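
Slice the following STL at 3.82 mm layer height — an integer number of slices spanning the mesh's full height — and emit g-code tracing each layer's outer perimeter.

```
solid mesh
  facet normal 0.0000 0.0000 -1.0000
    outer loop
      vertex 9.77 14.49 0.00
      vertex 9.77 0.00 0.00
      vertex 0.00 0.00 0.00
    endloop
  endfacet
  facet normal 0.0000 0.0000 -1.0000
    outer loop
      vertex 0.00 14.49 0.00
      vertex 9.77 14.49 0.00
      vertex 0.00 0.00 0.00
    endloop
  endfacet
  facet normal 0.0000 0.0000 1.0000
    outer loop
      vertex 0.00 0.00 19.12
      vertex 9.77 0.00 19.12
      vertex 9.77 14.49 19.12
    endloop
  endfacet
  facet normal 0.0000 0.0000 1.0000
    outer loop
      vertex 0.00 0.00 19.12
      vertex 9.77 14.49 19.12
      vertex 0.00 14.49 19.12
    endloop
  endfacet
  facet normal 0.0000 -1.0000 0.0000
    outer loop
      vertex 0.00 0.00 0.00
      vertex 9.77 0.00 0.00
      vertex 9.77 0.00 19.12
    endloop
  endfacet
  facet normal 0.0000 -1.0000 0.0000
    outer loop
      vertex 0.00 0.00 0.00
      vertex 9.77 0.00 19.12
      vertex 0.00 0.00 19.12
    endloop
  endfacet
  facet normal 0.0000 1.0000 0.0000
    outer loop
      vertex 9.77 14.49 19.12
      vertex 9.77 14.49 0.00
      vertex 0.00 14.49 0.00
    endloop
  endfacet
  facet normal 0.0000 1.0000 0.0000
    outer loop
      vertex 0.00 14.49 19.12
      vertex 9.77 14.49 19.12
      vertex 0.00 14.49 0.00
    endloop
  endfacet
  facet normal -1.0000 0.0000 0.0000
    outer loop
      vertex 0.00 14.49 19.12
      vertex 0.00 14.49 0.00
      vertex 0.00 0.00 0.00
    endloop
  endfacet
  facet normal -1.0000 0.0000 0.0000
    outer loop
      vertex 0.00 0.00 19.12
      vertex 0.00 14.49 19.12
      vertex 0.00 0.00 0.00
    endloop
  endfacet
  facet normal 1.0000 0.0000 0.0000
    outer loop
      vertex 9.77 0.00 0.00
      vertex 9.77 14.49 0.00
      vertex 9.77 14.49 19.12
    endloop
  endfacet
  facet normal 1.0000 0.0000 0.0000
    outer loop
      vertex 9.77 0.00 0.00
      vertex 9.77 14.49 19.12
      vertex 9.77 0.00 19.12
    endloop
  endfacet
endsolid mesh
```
; perimeter-only toolpath
G21 ; units = mm
G90 ; absolute positioning
G28 ; home
; layer 1
G0 Z3.82
G0 X0.00 Y0.00
G1 X9.77 Y0.00
G1 X9.77 Y14.49
G1 X0.00 Y14.49
G1 X0.00 Y0.00
; layer 2
G0 Z7.65
G0 X0.00 Y0.00
G1 X9.77 Y0.00
G1 X9.77 Y14.49
G1 X0.00 Y14.49
G1 X0.00 Y0.00
; layer 3
G0 Z11.47
G0 X0.00 Y0.00
G1 X9.77 Y0.00
G1 X9.77 Y14.49
G1 X0.00 Y14.49
G1 X0.00 Y0.00
; layer 4
G0 Z15.30
G0 X0.00 Y0.00
G1 X9.77 Y0.00
G1 X9.77 Y14.49
G1 X0.00 Y14.49
G1 X0.00 Y0.00
; layer 5
G0 Z19.12
G0 X0.00 Y0.00
G1 X9.77 Y0.00
G1 X9.77 Y14.49
G1 X0.00 Y14.49
G1 X0.00 Y0.00
M2 ; end

The solid is a rectangular box, roughly 9.77 × 14.5 mm footprint and 19.1 mm tall. Slicing at Δz = 3.82 mm — 5 equal slices spanning the solid's height, so layer i sits at z = i·h/5 — gives 5 non-empty perimeters. Each is a 4-segment closed polygon; G0 lifts to the layer z and rapids to the start vertex, then G1 traces the edges.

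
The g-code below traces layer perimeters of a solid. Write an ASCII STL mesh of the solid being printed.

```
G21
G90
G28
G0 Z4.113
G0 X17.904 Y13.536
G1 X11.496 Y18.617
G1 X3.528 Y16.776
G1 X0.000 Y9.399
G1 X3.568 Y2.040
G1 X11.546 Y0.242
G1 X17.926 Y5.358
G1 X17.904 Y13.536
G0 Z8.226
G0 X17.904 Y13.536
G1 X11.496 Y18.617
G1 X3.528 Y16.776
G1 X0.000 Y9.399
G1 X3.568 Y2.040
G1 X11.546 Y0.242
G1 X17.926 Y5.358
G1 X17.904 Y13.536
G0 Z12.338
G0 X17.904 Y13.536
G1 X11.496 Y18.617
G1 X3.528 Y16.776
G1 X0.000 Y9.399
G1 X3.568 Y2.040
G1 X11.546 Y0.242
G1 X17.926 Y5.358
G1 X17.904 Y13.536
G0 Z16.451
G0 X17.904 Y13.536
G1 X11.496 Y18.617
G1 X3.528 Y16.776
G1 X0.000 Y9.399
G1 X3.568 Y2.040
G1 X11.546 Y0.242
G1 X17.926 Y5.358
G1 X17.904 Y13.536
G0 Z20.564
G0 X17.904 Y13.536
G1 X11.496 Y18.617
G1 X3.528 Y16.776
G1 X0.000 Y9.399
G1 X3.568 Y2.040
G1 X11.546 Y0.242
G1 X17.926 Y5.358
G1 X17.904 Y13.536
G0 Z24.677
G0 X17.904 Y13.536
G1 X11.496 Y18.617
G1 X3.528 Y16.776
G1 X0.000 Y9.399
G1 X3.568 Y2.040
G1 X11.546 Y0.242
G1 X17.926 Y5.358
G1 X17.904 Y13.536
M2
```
solid part
  facet normal 0.0000 0.0000 -1.0000
    outer loop
      vertex 3.528 16.776 0.000
      vertex 11.496 18.617 0.000
      vertex 17.904 13.536 0.000
    endloop
  endfacet
  facet normal 0.0000 0.0000 -1.0000
    outer loop
      vertex 0.000 9.399 0.000
      vertex 3.528 16.776 0.000
      vertex 17.904 13.536 0.000
    endloop
  endfacet
  facet normal 0.0000 0.0000 -1.0000
    outer loop
      vertex 3.568 2.040 0.000
      vertex 0.000 9.399 0.000
      vertex 17.904 13.536 0.000
    endloop
  endfacet
  facet normal 0.0000 0.0000 -1.0000
    outer loop
      vertex 11.546 0.242 0.000
      vertex 3.568 2.040 0.000
      vertex 17.904 13.536 0.000
    endloop
  endfacet
  facet normal 0.0000 0.0000 -1.0000
    outer loop
      vertex 17.926 5.358 0.000
      vertex 11.546 0.242 0.000
      vertex 17.904 13.536 0.000
    endloop
  endfacet
  facet normal 0.0000 0.0000 1.0000
    outer loop
      vertex 17.904 13.536 24.677
      vertex 11.496 18.617 24.677
      vertex 3.528 16.776 24.677
    endloop
  endfacet
  facet normal 0.0000 0.0000 1.0000
    outer loop
      vertex 17.904 13.536 24.677
      vertex 3.528 16.776 24.677
      vertex 0.000 9.399 24.677
    endloop
  endfacet
  facet normal 0.0000 0.0000 1.0000
    outer loop
      vertex 17.904 13.536 24.677
      vertex 0.000 9.399 24.677
      vertex 3.568 2.040 24.677
    endloop
  endfacet
  facet normal 0.0000 0.0000 1.0000
    outer loop
      vertex 17.904 13.536 24.677
      vertex 3.568 2.040 24.677
      vertex 11.546 0.242 24.677
    endloop
  endfacet
  facet normal 0.0000 0.0000 1.0000
    outer loop
      vertex 17.904 13.536 24.677
      vertex 11.546 0.242 24.677
      vertex 17.926 5.358 24.677
    endloop
  endfacet
  facet normal 0.6213 0.7836 0.0000
    outer loop
      vertex 17.904 13.536 0.000
      vertex 11.496 18.617 0.000
      vertex 11.496 18.617 24.677
    endloop
  endfacet
  facet normal 0.6213 0.7836 0.0000
    outer loop
      vertex 17.904 13.536 0.000
      vertex 11.496 18.617 24.677
      vertex 17.904 13.536 24.677
    endloop
  endfacet
  facet normal -0.2251 0.9743 0.0000
    outer loop
      vertex 11.496 18.617 0.000
      vertex 3.528 16.776 0.000
      vertex 3.528 16.776 24.677
    endloop
  endfacet
  facet normal -0.2251 0.9743 0.0000
    outer loop
      vertex 11.496 18.617 0.000
      vertex 3.528 16.776 24.677
      vertex 11.496 18.617 24.677
    endloop
  endfacet
  facet normal -0.9021 0.4314 0.0000
    outer loop
      vertex 3.528 16.776 0.000
      vertex 0.000 9.399 0.000
      vertex 0.000 9.399 24.677
    endloop
  endfacet
  facet normal -0.9021 0.4314 0.0000
    outer loop
      vertex 3.528 16.776 0.000
      vertex 0.000 9.399 24.677
      vertex 3.528 16.776 24.677
    endloop
  endfacet
  facet normal -0.8998 -0.4363 0.0000
    outer loop
      vertex 0.000 9.399 0.000
      vertex 3.568 2.040 0.000
      vertex 3.568 2.040 24.677
    endloop
  endfacet
  facet normal -0.8998 -0.4363 0.0000
    outer loop
      vertex 0.000 9.399 0.000
      vertex 3.568 2.040 24.677
      vertex 0.000 9.399 24.677
    endloop
  endfacet
  facet normal -0.2199 -0.9755 0.0000
    outer loop
      vertex 3.568 2.040 0.000
      vertex 11.546 0.242 0.000
      vertex 11.546 0.242 24.677
    endloop
  endfacet
  facet normal -0.2199 -0.9755 0.0000
    outer loop
      vertex 3.568 2.040 0.000
      vertex 11.546 0.242 24.677
      vertex 3.568 2.040 24.677
    endloop
  endfacet
  facet normal 0.6256 -0.7802 0.0000
    outer loop
      vertex 11.546 0.242 0.000
      vertex 17.926 5.358 0.000
      vertex 17.926 5.358 24.677
    endloop
  endfacet
  facet normal 0.6256 -0.7802 0.0000
    outer loop
      vertex 11.546 0.242 0.000
      vertex 17.926 5.358 24.677
      vertex 11.546 0.242 24.677
    endloop
  endfacet
  facet normal 1.0000 0.0027 0.0000
    outer loop
      vertex 17.926 5.358 0.000
      vertex 17.904 13.536 0.000
      vertex 17.904 13.536 24.677
    endloop
  endfacet
  facet normal 1.0000 0.0027 0.0000
    outer loop
      vertex 17.926 5.358 0.000
      vertex 17.904 13.536 24.677
      vertex 17.926 5.358 24.677
    endloop
  endfacet
endsolid part

The G0 Z moves step by Δz≈4.113 mm. Every layer's G1 loop is the same polygon, so the solid is a straight extrusion of it from z=0 to z≈24.7. Closing with flat bottom and top caps and triangulating gives 24 facets — a regular 7-sided prism (a cylinder approximated with 7 flat sides), circumscribed radius ≈ 9.42 mm, height ≈ 24.7 mm.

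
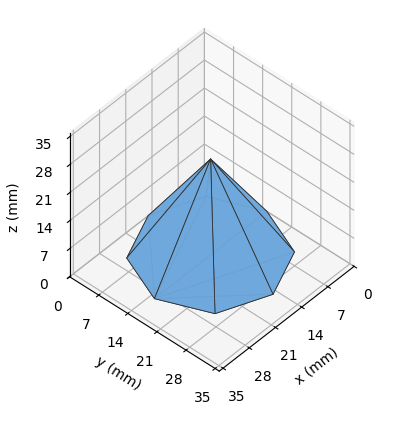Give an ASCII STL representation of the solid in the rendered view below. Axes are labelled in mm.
Reading the render: the shape is a regular 8-sided pyramid, base circumscribed radius ≈ 15 mm, apex at z ≈ 24 mm (dimensions read to the nearest mm from the axis ticks). For the STL, each face is triangulated and given an outward normal.

solid part
  facet normal 0.0000 0.0000 -1.0000
    outer loop
      vertex 15.00 30.00 0.00
      vertex 25.61 25.61 0.00
      vertex 30.00 15.00 0.00
    endloop
  endfacet
  facet normal 0.0000 0.0000 -1.0000
    outer loop
      vertex 4.39 25.61 0.00
      vertex 15.00 30.00 0.00
      vertex 30.00 15.00 0.00
    endloop
  endfacet
  facet normal 0.0000 0.0000 -1.0000
    outer loop
      vertex 0.00 15.00 0.00
      vertex 4.39 25.61 0.00
      vertex 30.00 15.00 0.00
    endloop
  endfacet
  facet normal 0.0000 0.0000 -1.0000
    outer loop
      vertex 4.39 4.39 0.00
      vertex 0.00 15.00 0.00
      vertex 30.00 15.00 0.00
    endloop
  endfacet
  facet normal 0.0000 0.0000 -1.0000
    outer loop
      vertex 15.00 0.00 0.00
      vertex 4.39 4.39 0.00
      vertex 30.00 15.00 0.00
    endloop
  endfacet
  facet normal 0.0000 0.0000 -1.0000
    outer loop
      vertex 25.61 4.39 0.00
      vertex 15.00 0.00 0.00
      vertex 30.00 15.00 0.00
    endloop
  endfacet
  facet normal 0.8002 0.3311 0.5001
    outer loop
      vertex 30.00 15.00 0.00
      vertex 25.61 25.61 0.00
      vertex 15.00 15.00 24.00
    endloop
  endfacet
  facet normal 0.3311 0.8002 0.5001
    outer loop
      vertex 25.61 25.61 0.00
      vertex 15.00 30.00 0.00
      vertex 15.00 15.00 24.00
    endloop
  endfacet
  facet normal -0.3311 0.8002 0.5001
    outer loop
      vertex 15.00 30.00 0.00
      vertex 4.39 25.61 0.00
      vertex 15.00 15.00 24.00
    endloop
  endfacet
  facet normal -0.8002 0.3311 0.5001
    outer loop
      vertex 4.39 25.61 0.00
      vertex 0.00 15.00 0.00
      vertex 15.00 15.00 24.00
    endloop
  endfacet
  facet normal -0.8002 -0.3311 0.5001
    outer loop
      vertex 0.00 15.00 0.00
      vertex 4.39 4.39 0.00
      vertex 15.00 15.00 24.00
    endloop
  endfacet
  facet normal -0.3311 -0.8002 0.5001
    outer loop
      vertex 4.39 4.39 0.00
      vertex 15.00 0.00 0.00
      vertex 15.00 15.00 24.00
    endloop
  endfacet
  facet normal 0.3311 -0.8002 0.5001
    outer loop
      vertex 15.00 0.00 0.00
      vertex 25.61 4.39 0.00
      vertex 15.00 15.00 24.00
    endloop
  endfacet
  facet normal 0.8002 -0.3311 0.5001
    outer loop
      vertex 25.61 4.39 0.00
      vertex 30.00 15.00 0.00
      vertex 15.00 15.00 24.00
    endloop
  endfacet
endsolid part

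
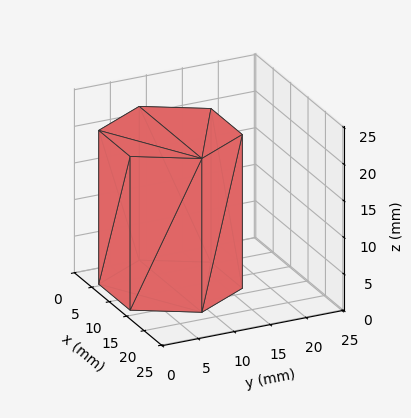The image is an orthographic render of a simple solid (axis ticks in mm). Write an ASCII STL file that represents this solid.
Reading the render: the shape is a regular 6-sided prism (a cylinder approximated with 6 flat sides), circumscribed radius ≈ 9 mm, height ≈ 21 mm (dimensions read to the nearest mm from the axis ticks). For the STL, each face is triangulated and given an outward normal.

solid part
  facet normal 0.0000 0.0000 -1.0000
    outer loop
      vertex 4.500 16.794 0.000
      vertex 13.500 16.794 0.000
      vertex 18.000 9.000 0.000
    endloop
  endfacet
  facet normal 0.0000 0.0000 -1.0000
    outer loop
      vertex 0.000 9.000 0.000
      vertex 4.500 16.794 0.000
      vertex 18.000 9.000 0.000
    endloop
  endfacet
  facet normal 0.0000 0.0000 -1.0000
    outer loop
      vertex 4.500 1.206 0.000
      vertex 0.000 9.000 0.000
      vertex 18.000 9.000 0.000
    endloop
  endfacet
  facet normal 0.0000 0.0000 -1.0000
    outer loop
      vertex 13.500 1.206 0.000
      vertex 4.500 1.206 0.000
      vertex 18.000 9.000 0.000
    endloop
  endfacet
  facet normal 0.0000 0.0000 1.0000
    outer loop
      vertex 18.000 9.000 21.000
      vertex 13.500 16.794 21.000
      vertex 4.500 16.794 21.000
    endloop
  endfacet
  facet normal 0.0000 0.0000 1.0000
    outer loop
      vertex 18.000 9.000 21.000
      vertex 4.500 16.794 21.000
      vertex 0.000 9.000 21.000
    endloop
  endfacet
  facet normal 0.0000 0.0000 1.0000
    outer loop
      vertex 18.000 9.000 21.000
      vertex 0.000 9.000 21.000
      vertex 4.500 1.206 21.000
    endloop
  endfacet
  facet normal 0.0000 0.0000 1.0000
    outer loop
      vertex 18.000 9.000 21.000
      vertex 4.500 1.206 21.000
      vertex 13.500 1.206 21.000
    endloop
  endfacet
  facet normal 0.8660 0.5000 0.0000
    outer loop
      vertex 18.000 9.000 0.000
      vertex 13.500 16.794 0.000
      vertex 13.500 16.794 21.000
    endloop
  endfacet
  facet normal 0.8660 0.5000 0.0000
    outer loop
      vertex 18.000 9.000 0.000
      vertex 13.500 16.794 21.000
      vertex 18.000 9.000 21.000
    endloop
  endfacet
  facet normal 0.0000 1.0000 0.0000
    outer loop
      vertex 13.500 16.794 0.000
      vertex 4.500 16.794 0.000
      vertex 4.500 16.794 21.000
    endloop
  endfacet
  facet normal 0.0000 1.0000 0.0000
    outer loop
      vertex 13.500 16.794 0.000
      vertex 4.500 16.794 21.000
      vertex 13.500 16.794 21.000
    endloop
  endfacet
  facet normal -0.8660 0.5000 0.0000
    outer loop
      vertex 4.500 16.794 0.000
      vertex 0.000 9.000 0.000
      vertex 0.000 9.000 21.000
    endloop
  endfacet
  facet normal -0.8660 0.5000 0.0000
    outer loop
      vertex 4.500 16.794 0.000
      vertex 0.000 9.000 21.000
      vertex 4.500 16.794 21.000
    endloop
  endfacet
  facet normal -0.8660 -0.5000 0.0000
    outer loop
      vertex 0.000 9.000 0.000
      vertex 4.500 1.206 0.000
      vertex 4.500 1.206 21.000
    endloop
  endfacet
  facet normal -0.8660 -0.5000 0.0000
    outer loop
      vertex 0.000 9.000 0.000
      vertex 4.500 1.206 21.000
      vertex 0.000 9.000 21.000
    endloop
  endfacet
  facet normal 0.0000 -1.0000 0.0000
    outer loop
      vertex 4.500 1.206 0.000
      vertex 13.500 1.206 0.000
      vertex 13.500 1.206 21.000
    endloop
  endfacet
  facet normal 0.0000 -1.0000 0.0000
    outer loop
      vertex 4.500 1.206 0.000
      vertex 13.500 1.206 21.000
      vertex 4.500 1.206 21.000
    endloop
  endfacet
  facet normal 0.8660 -0.5000 0.0000
    outer loop
      vertex 13.500 1.206 0.000
      vertex 18.000 9.000 0.000
      vertex 18.000 9.000 21.000
    endloop
  endfacet
  facet normal 0.8660 -0.5000 0.0000
    outer loop
      vertex 13.500 1.206 0.000
      vertex 18.000 9.000 21.000
      vertex 13.500 1.206 21.000
    endloop
  endfacet
endsolid part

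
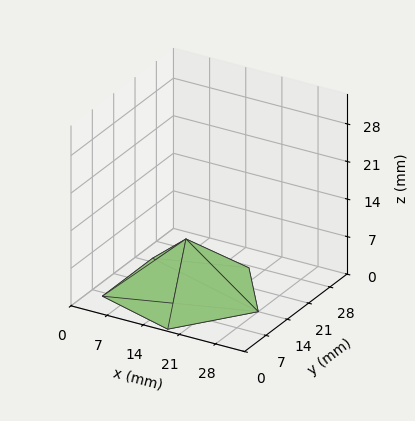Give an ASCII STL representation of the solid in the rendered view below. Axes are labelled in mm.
Reading the render: the shape is a regular 5-sided pyramid, base circumscribed radius ≈ 14 mm, apex at z ≈ 10 mm (dimensions read to the nearest mm from the axis ticks). For the STL, each face is triangulated and given an outward normal.

solid part
  facet normal 0.0000 0.0000 -1.0000
    outer loop
      vertex 2.67 22.23 0.00
      vertex 18.33 27.31 0.00
      vertex 28.00 14.00 0.00
    endloop
  endfacet
  facet normal 0.0000 0.0000 -1.0000
    outer loop
      vertex 2.67 5.77 0.00
      vertex 2.67 22.23 0.00
      vertex 28.00 14.00 0.00
    endloop
  endfacet
  facet normal 0.0000 0.0000 -1.0000
    outer loop
      vertex 18.33 0.69 0.00
      vertex 2.67 5.77 0.00
      vertex 28.00 14.00 0.00
    endloop
  endfacet
  facet normal 0.5355 0.3890 0.7496
    outer loop
      vertex 28.00 14.00 0.00
      vertex 18.33 27.31 0.00
      vertex 14.00 14.00 10.00
    endloop
  endfacet
  facet normal -0.2042 0.6296 0.7496
    outer loop
      vertex 18.33 27.31 0.00
      vertex 2.67 22.23 0.00
      vertex 14.00 14.00 10.00
    endloop
  endfacet
  facet normal -0.6617 0.0000 0.7497
    outer loop
      vertex 2.67 22.23 0.00
      vertex 2.67 5.77 0.00
      vertex 14.00 14.00 10.00
    endloop
  endfacet
  facet normal -0.2042 -0.6296 0.7496
    outer loop
      vertex 2.67 5.77 0.00
      vertex 18.33 0.69 0.00
      vertex 14.00 14.00 10.00
    endloop
  endfacet
  facet normal 0.5355 -0.3890 0.7496
    outer loop
      vertex 18.33 0.69 0.00
      vertex 28.00 14.00 0.00
      vertex 14.00 14.00 10.00
    endloop
  endfacet
endsolid part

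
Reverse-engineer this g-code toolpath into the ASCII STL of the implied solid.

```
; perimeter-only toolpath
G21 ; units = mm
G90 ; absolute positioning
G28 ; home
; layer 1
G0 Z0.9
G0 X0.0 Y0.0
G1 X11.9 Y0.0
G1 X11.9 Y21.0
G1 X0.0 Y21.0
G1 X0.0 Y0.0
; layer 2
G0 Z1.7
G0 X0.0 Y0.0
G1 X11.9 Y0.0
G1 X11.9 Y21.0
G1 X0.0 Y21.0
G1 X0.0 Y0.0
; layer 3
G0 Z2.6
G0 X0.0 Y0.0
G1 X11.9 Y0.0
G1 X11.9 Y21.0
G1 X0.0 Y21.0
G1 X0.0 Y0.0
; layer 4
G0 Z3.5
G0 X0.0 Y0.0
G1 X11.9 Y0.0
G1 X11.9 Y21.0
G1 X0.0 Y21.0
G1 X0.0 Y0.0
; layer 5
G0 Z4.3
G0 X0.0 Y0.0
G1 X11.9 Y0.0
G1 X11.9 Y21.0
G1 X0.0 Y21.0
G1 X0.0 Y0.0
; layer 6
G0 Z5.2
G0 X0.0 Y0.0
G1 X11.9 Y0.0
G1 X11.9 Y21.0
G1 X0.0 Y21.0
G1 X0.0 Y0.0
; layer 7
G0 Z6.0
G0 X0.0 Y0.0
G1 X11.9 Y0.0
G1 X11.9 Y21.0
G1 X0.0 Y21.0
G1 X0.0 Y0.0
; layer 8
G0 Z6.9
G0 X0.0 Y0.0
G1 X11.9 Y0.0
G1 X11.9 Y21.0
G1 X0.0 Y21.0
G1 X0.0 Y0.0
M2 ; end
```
solid part
  facet normal 0.0000 0.0000 -1.0000
    outer loop
      vertex 11.9 21.0 0.0
      vertex 11.9 0.0 0.0
      vertex 0.0 0.0 0.0
    endloop
  endfacet
  facet normal 0.0000 0.0000 -1.0000
    outer loop
      vertex 0.0 21.0 0.0
      vertex 11.9 21.0 0.0
      vertex 0.0 0.0 0.0
    endloop
  endfacet
  facet normal 0.0000 0.0000 1.0000
    outer loop
      vertex 0.0 0.0 6.9
      vertex 11.9 0.0 6.9
      vertex 11.9 21.0 6.9
    endloop
  endfacet
  facet normal 0.0000 0.0000 1.0000
    outer loop
      vertex 0.0 0.0 6.9
      vertex 11.9 21.0 6.9
      vertex 0.0 21.0 6.9
    endloop
  endfacet
  facet normal 0.0000 -1.0000 0.0000
    outer loop
      vertex 0.0 0.0 0.0
      vertex 11.9 0.0 0.0
      vertex 11.9 0.0 6.9
    endloop
  endfacet
  facet normal 0.0000 -1.0000 0.0000
    outer loop
      vertex 0.0 0.0 0.0
      vertex 11.9 0.0 6.9
      vertex 0.0 0.0 6.9
    endloop
  endfacet
  facet normal 0.0000 1.0000 0.0000
    outer loop
      vertex 11.9 21.0 6.9
      vertex 11.9 21.0 0.0
      vertex 0.0 21.0 0.0
    endloop
  endfacet
  facet normal 0.0000 1.0000 0.0000
    outer loop
      vertex 0.0 21.0 6.9
      vertex 11.9 21.0 6.9
      vertex 0.0 21.0 0.0
    endloop
  endfacet
  facet normal -1.0000 0.0000 0.0000
    outer loop
      vertex 0.0 21.0 6.9
      vertex 0.0 21.0 0.0
      vertex 0.0 0.0 0.0
    endloop
  endfacet
  facet normal -1.0000 0.0000 0.0000
    outer loop
      vertex 0.0 0.0 6.9
      vertex 0.0 21.0 6.9
      vertex 0.0 0.0 0.0
    endloop
  endfacet
  facet normal 1.0000 0.0000 0.0000
    outer loop
      vertex 11.9 0.0 0.0
      vertex 11.9 21.0 0.0
      vertex 11.9 21.0 6.9
    endloop
  endfacet
  facet normal 1.0000 0.0000 0.0000
    outer loop
      vertex 11.9 0.0 0.0
      vertex 11.9 21.0 6.9
      vertex 11.9 0.0 6.9
    endloop
  endfacet
endsolid part

The G0 Z moves step by Δz≈0.9 mm. Every layer's G1 loop is the same polygon, so the solid is a straight extrusion of it from z=0 to z≈6.9. Closing with flat bottom and top caps and triangulating gives 12 facets — a rectangular box, roughly 11.9 × 21 mm footprint and 6.9 mm tall.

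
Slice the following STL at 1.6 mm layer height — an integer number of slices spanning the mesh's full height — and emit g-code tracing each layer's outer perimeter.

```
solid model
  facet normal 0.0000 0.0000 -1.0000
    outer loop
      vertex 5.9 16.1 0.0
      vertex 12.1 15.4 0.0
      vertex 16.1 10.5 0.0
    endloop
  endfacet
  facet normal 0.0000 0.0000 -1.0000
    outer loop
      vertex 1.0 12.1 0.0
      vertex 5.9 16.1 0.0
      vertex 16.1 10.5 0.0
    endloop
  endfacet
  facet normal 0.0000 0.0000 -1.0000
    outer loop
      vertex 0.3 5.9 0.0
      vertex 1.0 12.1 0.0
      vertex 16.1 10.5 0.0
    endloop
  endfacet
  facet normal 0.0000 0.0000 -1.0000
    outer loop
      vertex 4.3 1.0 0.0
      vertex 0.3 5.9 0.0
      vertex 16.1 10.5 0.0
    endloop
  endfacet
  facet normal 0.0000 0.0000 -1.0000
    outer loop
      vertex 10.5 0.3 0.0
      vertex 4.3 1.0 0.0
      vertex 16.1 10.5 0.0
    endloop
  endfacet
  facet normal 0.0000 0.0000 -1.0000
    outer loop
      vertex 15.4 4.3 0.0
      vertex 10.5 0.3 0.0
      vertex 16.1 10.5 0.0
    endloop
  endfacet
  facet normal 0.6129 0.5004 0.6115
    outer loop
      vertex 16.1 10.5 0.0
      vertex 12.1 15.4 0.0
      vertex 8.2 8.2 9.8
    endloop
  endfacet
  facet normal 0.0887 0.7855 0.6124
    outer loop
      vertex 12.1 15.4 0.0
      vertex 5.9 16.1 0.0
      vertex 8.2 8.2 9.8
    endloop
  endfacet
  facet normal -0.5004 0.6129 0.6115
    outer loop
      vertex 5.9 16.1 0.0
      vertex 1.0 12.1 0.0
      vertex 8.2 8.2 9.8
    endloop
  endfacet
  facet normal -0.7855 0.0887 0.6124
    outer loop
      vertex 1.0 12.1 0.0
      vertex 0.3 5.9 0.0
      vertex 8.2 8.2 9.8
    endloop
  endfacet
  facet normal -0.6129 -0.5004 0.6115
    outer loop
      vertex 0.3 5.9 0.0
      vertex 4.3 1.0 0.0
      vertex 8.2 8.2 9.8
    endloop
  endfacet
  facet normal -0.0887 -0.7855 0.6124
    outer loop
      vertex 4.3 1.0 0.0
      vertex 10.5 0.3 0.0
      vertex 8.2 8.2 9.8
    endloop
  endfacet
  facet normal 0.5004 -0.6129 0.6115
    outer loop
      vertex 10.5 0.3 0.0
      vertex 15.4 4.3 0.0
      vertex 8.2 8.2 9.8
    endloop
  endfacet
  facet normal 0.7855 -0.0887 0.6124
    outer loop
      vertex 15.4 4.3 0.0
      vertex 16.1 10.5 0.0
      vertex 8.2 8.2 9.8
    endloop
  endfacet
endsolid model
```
; perimeter-only toolpath
G21 ; units = mm
G90 ; absolute positioning
G28 ; home
; layer 1
G0 Z1.6
G0 X14.8 Y10.1
G1 X11.4 Y14.2
G1 X6.3 Y14.8
G1 X2.2 Y11.4
G1 X1.6 Y6.3
G1 X5.0 Y2.2
G1 X10.1 Y1.6
G1 X14.2 Y5.0
G1 X14.8 Y10.1
; layer 2
G0 Z3.3
G0 X13.5 Y9.7
G1 X10.8 Y13.0
G1 X6.7 Y13.5
G1 X3.4 Y10.8
G1 X2.9 Y6.7
G1 X5.6 Y3.4
G1 X9.7 Y2.9
G1 X13.0 Y5.6
G1 X13.5 Y9.7
; layer 3
G0 Z4.9
G0 X12.2 Y9.3
G1 X10.1 Y11.8
G1 X7.0 Y12.2
G1 X4.6 Y10.1
G1 X4.2 Y7.0
G1 X6.2 Y4.6
G1 X9.3 Y4.2
G1 X11.8 Y6.2
G1 X12.2 Y9.3
; layer 4
G0 Z6.5
G0 X10.8 Y9.0
G1 X9.5 Y10.6
G1 X7.4 Y10.8
G1 X5.8 Y9.5
G1 X5.6 Y7.4
G1 X6.9 Y5.8
G1 X9.0 Y5.6
G1 X10.6 Y6.9
G1 X10.8 Y9.0
; layer 5
G0 Z8.2
G0 X9.5 Y8.6
G1 X8.8 Y9.4
G1 X7.8 Y9.5
G1 X7.0 Y8.8
G1 X6.9 Y7.8
G1 X7.5 Y7.0
G1 X8.6 Y6.9
G1 X9.4 Y7.5
G1 X9.5 Y8.6
M2 ; end

The solid is a regular 8-sided pyramid, base circumscribed radius ≈ 8.2 mm, apex at z ≈ 9.8 mm. Slicing at Δz = 1.6 mm — 6 equal slices spanning the solid's height, so layer i sits at z = i·h/6 — gives 5 non-empty perimeters. Each is a 8-segment closed polygon; G0 lifts to the layer z and rapids to the start vertex, then G1 traces the edges. The cross-section shrinks linearly with z (the slice at the apex is degenerate and omitted).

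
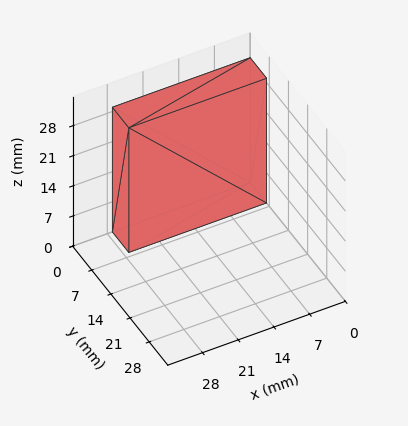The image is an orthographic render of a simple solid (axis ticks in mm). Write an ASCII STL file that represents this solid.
Reading the render: the shape is a rectangular box, roughly 27 × 6 mm footprint and 29 mm tall (dimensions read to the nearest mm from the axis ticks). For the STL, each face is triangulated and given an outward normal.

solid part
  facet normal 0.0000 0.0000 -1.0000
    outer loop
      vertex 27.00 6.00 0.00
      vertex 27.00 0.00 0.00
      vertex 0.00 0.00 0.00
    endloop
  endfacet
  facet normal 0.0000 0.0000 -1.0000
    outer loop
      vertex 0.00 6.00 0.00
      vertex 27.00 6.00 0.00
      vertex 0.00 0.00 0.00
    endloop
  endfacet
  facet normal 0.0000 0.0000 1.0000
    outer loop
      vertex 0.00 0.00 29.00
      vertex 27.00 0.00 29.00
      vertex 27.00 6.00 29.00
    endloop
  endfacet
  facet normal 0.0000 0.0000 1.0000
    outer loop
      vertex 0.00 0.00 29.00
      vertex 27.00 6.00 29.00
      vertex 0.00 6.00 29.00
    endloop
  endfacet
  facet normal 0.0000 -1.0000 0.0000
    outer loop
      vertex 0.00 0.00 0.00
      vertex 27.00 0.00 0.00
      vertex 27.00 0.00 29.00
    endloop
  endfacet
  facet normal 0.0000 -1.0000 0.0000
    outer loop
      vertex 0.00 0.00 0.00
      vertex 27.00 0.00 29.00
      vertex 0.00 0.00 29.00
    endloop
  endfacet
  facet normal 0.0000 1.0000 0.0000
    outer loop
      vertex 27.00 6.00 29.00
      vertex 27.00 6.00 0.00
      vertex 0.00 6.00 0.00
    endloop
  endfacet
  facet normal 0.0000 1.0000 0.0000
    outer loop
      vertex 0.00 6.00 29.00
      vertex 27.00 6.00 29.00
      vertex 0.00 6.00 0.00
    endloop
  endfacet
  facet normal -1.0000 0.0000 0.0000
    outer loop
      vertex 0.00 6.00 29.00
      vertex 0.00 6.00 0.00
      vertex 0.00 0.00 0.00
    endloop
  endfacet
  facet normal -1.0000 0.0000 0.0000
    outer loop
      vertex 0.00 0.00 29.00
      vertex 0.00 6.00 29.00
      vertex 0.00 0.00 0.00
    endloop
  endfacet
  facet normal 1.0000 0.0000 0.0000
    outer loop
      vertex 27.00 0.00 0.00
      vertex 27.00 6.00 0.00
      vertex 27.00 6.00 29.00
    endloop
  endfacet
  facet normal 1.0000 0.0000 0.0000
    outer loop
      vertex 27.00 0.00 0.00
      vertex 27.00 6.00 29.00
      vertex 27.00 0.00 29.00
    endloop
  endfacet
endsolid part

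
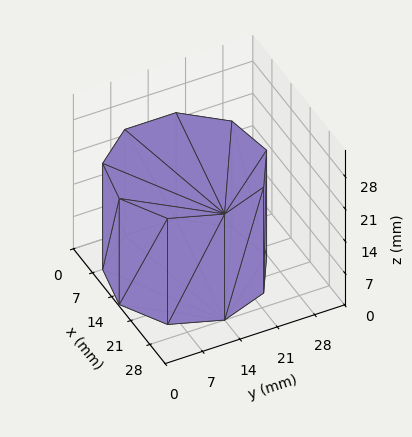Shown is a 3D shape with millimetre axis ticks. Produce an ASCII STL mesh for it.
Reading the render: the shape is a regular 9-sided prism (a cylinder approximated with 9 flat sides), circumscribed radius ≈ 14 mm, height ≈ 23 mm (dimensions read to the nearest mm from the axis ticks). For the STL, each face is triangulated and given an outward normal.

solid part
  facet normal 0.0000 0.0000 -1.0000
    outer loop
      vertex 16.4 27.8 0.0
      vertex 24.7 23.0 0.0
      vertex 28.0 14.0 0.0
    endloop
  endfacet
  facet normal 0.0000 0.0000 -1.0000
    outer loop
      vertex 7.0 26.1 0.0
      vertex 16.4 27.8 0.0
      vertex 28.0 14.0 0.0
    endloop
  endfacet
  facet normal 0.0000 0.0000 -1.0000
    outer loop
      vertex 0.8 18.8 0.0
      vertex 7.0 26.1 0.0
      vertex 28.0 14.0 0.0
    endloop
  endfacet
  facet normal 0.0000 0.0000 -1.0000
    outer loop
      vertex 0.8 9.2 0.0
      vertex 0.8 18.8 0.0
      vertex 28.0 14.0 0.0
    endloop
  endfacet
  facet normal 0.0000 0.0000 -1.0000
    outer loop
      vertex 7.0 1.9 0.0
      vertex 0.8 9.2 0.0
      vertex 28.0 14.0 0.0
    endloop
  endfacet
  facet normal 0.0000 0.0000 -1.0000
    outer loop
      vertex 16.4 0.2 0.0
      vertex 7.0 1.9 0.0
      vertex 28.0 14.0 0.0
    endloop
  endfacet
  facet normal 0.0000 0.0000 -1.0000
    outer loop
      vertex 24.7 5.0 0.0
      vertex 16.4 0.2 0.0
      vertex 28.0 14.0 0.0
    endloop
  endfacet
  facet normal 0.0000 0.0000 1.0000
    outer loop
      vertex 28.0 14.0 23.0
      vertex 24.7 23.0 23.0
      vertex 16.4 27.8 23.0
    endloop
  endfacet
  facet normal 0.0000 0.0000 1.0000
    outer loop
      vertex 28.0 14.0 23.0
      vertex 16.4 27.8 23.0
      vertex 7.0 26.1 23.0
    endloop
  endfacet
  facet normal 0.0000 0.0000 1.0000
    outer loop
      vertex 28.0 14.0 23.0
      vertex 7.0 26.1 23.0
      vertex 0.8 18.8 23.0
    endloop
  endfacet
  facet normal 0.0000 0.0000 1.0000
    outer loop
      vertex 28.0 14.0 23.0
      vertex 0.8 18.8 23.0
      vertex 0.8 9.2 23.0
    endloop
  endfacet
  facet normal 0.0000 0.0000 1.0000
    outer loop
      vertex 28.0 14.0 23.0
      vertex 0.8 9.2 23.0
      vertex 7.0 1.9 23.0
    endloop
  endfacet
  facet normal 0.0000 0.0000 1.0000
    outer loop
      vertex 28.0 14.0 23.0
      vertex 7.0 1.9 23.0
      vertex 16.4 0.2 23.0
    endloop
  endfacet
  facet normal 0.0000 0.0000 1.0000
    outer loop
      vertex 28.0 14.0 23.0
      vertex 16.4 0.2 23.0
      vertex 24.7 5.0 23.0
    endloop
  endfacet
  facet normal 0.9389 0.3443 0.0000
    outer loop
      vertex 28.0 14.0 0.0
      vertex 24.7 23.0 0.0
      vertex 24.7 23.0 23.0
    endloop
  endfacet
  facet normal 0.9389 0.3443 0.0000
    outer loop
      vertex 28.0 14.0 0.0
      vertex 24.7 23.0 23.0
      vertex 28.0 14.0 23.0
    endloop
  endfacet
  facet normal 0.5006 0.8657 0.0000
    outer loop
      vertex 24.7 23.0 0.0
      vertex 16.4 27.8 0.0
      vertex 16.4 27.8 23.0
    endloop
  endfacet
  facet normal 0.5006 0.8657 0.0000
    outer loop
      vertex 24.7 23.0 0.0
      vertex 16.4 27.8 23.0
      vertex 24.7 23.0 23.0
    endloop
  endfacet
  facet normal -0.1780 0.9840 0.0000
    outer loop
      vertex 16.4 27.8 0.0
      vertex 7.0 26.1 0.0
      vertex 7.0 26.1 23.0
    endloop
  endfacet
  facet normal -0.1780 0.9840 0.0000
    outer loop
      vertex 16.4 27.8 0.0
      vertex 7.0 26.1 23.0
      vertex 16.4 27.8 23.0
    endloop
  endfacet
  facet normal -0.7622 0.6473 0.0000
    outer loop
      vertex 7.0 26.1 0.0
      vertex 0.8 18.8 0.0
      vertex 0.8 18.8 23.0
    endloop
  endfacet
  facet normal -0.7622 0.6473 0.0000
    outer loop
      vertex 7.0 26.1 0.0
      vertex 0.8 18.8 23.0
      vertex 7.0 26.1 23.0
    endloop
  endfacet
  facet normal -1.0000 0.0000 0.0000
    outer loop
      vertex 0.8 18.8 0.0
      vertex 0.8 9.2 0.0
      vertex 0.8 9.2 23.0
    endloop
  endfacet
  facet normal -1.0000 0.0000 0.0000
    outer loop
      vertex 0.8 18.8 0.0
      vertex 0.8 9.2 23.0
      vertex 0.8 18.8 23.0
    endloop
  endfacet
  facet normal -0.7622 -0.6473 0.0000
    outer loop
      vertex 0.8 9.2 0.0
      vertex 7.0 1.9 0.0
      vertex 7.0 1.9 23.0
    endloop
  endfacet
  facet normal -0.7622 -0.6473 0.0000
    outer loop
      vertex 0.8 9.2 0.0
      vertex 7.0 1.9 23.0
      vertex 0.8 9.2 23.0
    endloop
  endfacet
  facet normal -0.1780 -0.9840 0.0000
    outer loop
      vertex 7.0 1.9 0.0
      vertex 16.4 0.2 0.0
      vertex 16.4 0.2 23.0
    endloop
  endfacet
  facet normal -0.1780 -0.9840 0.0000
    outer loop
      vertex 7.0 1.9 0.0
      vertex 16.4 0.2 23.0
      vertex 7.0 1.9 23.0
    endloop
  endfacet
  facet normal 0.5006 -0.8657 0.0000
    outer loop
      vertex 16.4 0.2 0.0
      vertex 24.7 5.0 0.0
      vertex 24.7 5.0 23.0
    endloop
  endfacet
  facet normal 0.5006 -0.8657 0.0000
    outer loop
      vertex 16.4 0.2 0.0
      vertex 24.7 5.0 23.0
      vertex 16.4 0.2 23.0
    endloop
  endfacet
  facet normal 0.9389 -0.3443 0.0000
    outer loop
      vertex 24.7 5.0 0.0
      vertex 28.0 14.0 0.0
      vertex 28.0 14.0 23.0
    endloop
  endfacet
  facet normal 0.9389 -0.3443 0.0000
    outer loop
      vertex 24.7 5.0 0.0
      vertex 28.0 14.0 23.0
      vertex 24.7 5.0 23.0
    endloop
  endfacet
endsolid part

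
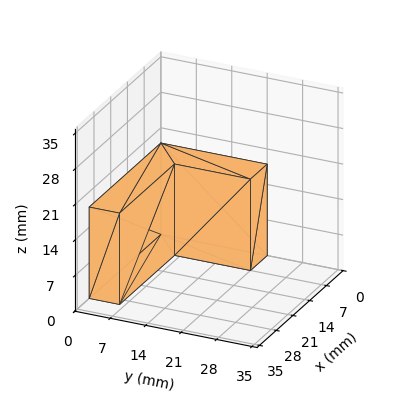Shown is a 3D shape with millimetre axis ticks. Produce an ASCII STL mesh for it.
Reading the render: the shape is an L-shaped prism: outer 30 × 21 mm, arm thicknesses ≈ 6 mm (horizontal) and 7 mm (vertical), extruded 18 mm in z (dimensions read to the nearest mm from the axis ticks). For the STL, each face is triangulated and given an outward normal.

solid part
  facet normal 0.0000 0.0000 -1.0000
    outer loop
      vertex 30.0 6.0 0.0
      vertex 30.0 0.0 0.0
      vertex 0.0 0.0 0.0
    endloop
  endfacet
  facet normal 0.0000 0.0000 -1.0000
    outer loop
      vertex 7.0 6.0 0.0
      vertex 30.0 6.0 0.0
      vertex 0.0 0.0 0.0
    endloop
  endfacet
  facet normal 0.0000 0.0000 -1.0000
    outer loop
      vertex 7.0 21.0 0.0
      vertex 7.0 6.0 0.0
      vertex 0.0 0.0 0.0
    endloop
  endfacet
  facet normal 0.0000 0.0000 -1.0000
    outer loop
      vertex 0.0 21.0 0.0
      vertex 7.0 21.0 0.0
      vertex 0.0 0.0 0.0
    endloop
  endfacet
  facet normal 0.0000 0.0000 1.0000
    outer loop
      vertex 0.0 0.0 18.0
      vertex 30.0 0.0 18.0
      vertex 30.0 6.0 18.0
    endloop
  endfacet
  facet normal 0.0000 0.0000 1.0000
    outer loop
      vertex 0.0 0.0 18.0
      vertex 30.0 6.0 18.0
      vertex 7.0 6.0 18.0
    endloop
  endfacet
  facet normal 0.0000 0.0000 1.0000
    outer loop
      vertex 0.0 0.0 18.0
      vertex 7.0 6.0 18.0
      vertex 7.0 21.0 18.0
    endloop
  endfacet
  facet normal 0.0000 0.0000 1.0000
    outer loop
      vertex 0.0 0.0 18.0
      vertex 7.0 21.0 18.0
      vertex 0.0 21.0 18.0
    endloop
  endfacet
  facet normal 0.0000 -1.0000 0.0000
    outer loop
      vertex 0.0 0.0 0.0
      vertex 30.0 0.0 0.0
      vertex 30.0 0.0 18.0
    endloop
  endfacet
  facet normal 0.0000 -1.0000 0.0000
    outer loop
      vertex 0.0 0.0 0.0
      vertex 30.0 0.0 18.0
      vertex 0.0 0.0 18.0
    endloop
  endfacet
  facet normal 1.0000 0.0000 0.0000
    outer loop
      vertex 30.0 0.0 0.0
      vertex 30.0 6.0 0.0
      vertex 30.0 6.0 18.0
    endloop
  endfacet
  facet normal 1.0000 0.0000 0.0000
    outer loop
      vertex 30.0 0.0 0.0
      vertex 30.0 6.0 18.0
      vertex 30.0 0.0 18.0
    endloop
  endfacet
  facet normal 0.0000 1.0000 0.0000
    outer loop
      vertex 30.0 6.0 0.0
      vertex 7.0 6.0 0.0
      vertex 7.0 6.0 18.0
    endloop
  endfacet
  facet normal 0.0000 1.0000 0.0000
    outer loop
      vertex 30.0 6.0 0.0
      vertex 7.0 6.0 18.0
      vertex 30.0 6.0 18.0
    endloop
  endfacet
  facet normal 1.0000 0.0000 0.0000
    outer loop
      vertex 7.0 6.0 0.0
      vertex 7.0 21.0 0.0
      vertex 7.0 21.0 18.0
    endloop
  endfacet
  facet normal 1.0000 0.0000 0.0000
    outer loop
      vertex 7.0 6.0 0.0
      vertex 7.0 21.0 18.0
      vertex 7.0 6.0 18.0
    endloop
  endfacet
  facet normal 0.0000 1.0000 0.0000
    outer loop
      vertex 7.0 21.0 0.0
      vertex 0.0 21.0 0.0
      vertex 0.0 21.0 18.0
    endloop
  endfacet
  facet normal 0.0000 1.0000 0.0000
    outer loop
      vertex 7.0 21.0 0.0
      vertex 0.0 21.0 18.0
      vertex 7.0 21.0 18.0
    endloop
  endfacet
  facet normal -1.0000 0.0000 0.0000
    outer loop
      vertex 0.0 21.0 0.0
      vertex 0.0 0.0 0.0
      vertex 0.0 0.0 18.0
    endloop
  endfacet
  facet normal -1.0000 0.0000 0.0000
    outer loop
      vertex 0.0 21.0 0.0
      vertex 0.0 0.0 18.0
      vertex 0.0 21.0 18.0
    endloop
  endfacet
endsolid part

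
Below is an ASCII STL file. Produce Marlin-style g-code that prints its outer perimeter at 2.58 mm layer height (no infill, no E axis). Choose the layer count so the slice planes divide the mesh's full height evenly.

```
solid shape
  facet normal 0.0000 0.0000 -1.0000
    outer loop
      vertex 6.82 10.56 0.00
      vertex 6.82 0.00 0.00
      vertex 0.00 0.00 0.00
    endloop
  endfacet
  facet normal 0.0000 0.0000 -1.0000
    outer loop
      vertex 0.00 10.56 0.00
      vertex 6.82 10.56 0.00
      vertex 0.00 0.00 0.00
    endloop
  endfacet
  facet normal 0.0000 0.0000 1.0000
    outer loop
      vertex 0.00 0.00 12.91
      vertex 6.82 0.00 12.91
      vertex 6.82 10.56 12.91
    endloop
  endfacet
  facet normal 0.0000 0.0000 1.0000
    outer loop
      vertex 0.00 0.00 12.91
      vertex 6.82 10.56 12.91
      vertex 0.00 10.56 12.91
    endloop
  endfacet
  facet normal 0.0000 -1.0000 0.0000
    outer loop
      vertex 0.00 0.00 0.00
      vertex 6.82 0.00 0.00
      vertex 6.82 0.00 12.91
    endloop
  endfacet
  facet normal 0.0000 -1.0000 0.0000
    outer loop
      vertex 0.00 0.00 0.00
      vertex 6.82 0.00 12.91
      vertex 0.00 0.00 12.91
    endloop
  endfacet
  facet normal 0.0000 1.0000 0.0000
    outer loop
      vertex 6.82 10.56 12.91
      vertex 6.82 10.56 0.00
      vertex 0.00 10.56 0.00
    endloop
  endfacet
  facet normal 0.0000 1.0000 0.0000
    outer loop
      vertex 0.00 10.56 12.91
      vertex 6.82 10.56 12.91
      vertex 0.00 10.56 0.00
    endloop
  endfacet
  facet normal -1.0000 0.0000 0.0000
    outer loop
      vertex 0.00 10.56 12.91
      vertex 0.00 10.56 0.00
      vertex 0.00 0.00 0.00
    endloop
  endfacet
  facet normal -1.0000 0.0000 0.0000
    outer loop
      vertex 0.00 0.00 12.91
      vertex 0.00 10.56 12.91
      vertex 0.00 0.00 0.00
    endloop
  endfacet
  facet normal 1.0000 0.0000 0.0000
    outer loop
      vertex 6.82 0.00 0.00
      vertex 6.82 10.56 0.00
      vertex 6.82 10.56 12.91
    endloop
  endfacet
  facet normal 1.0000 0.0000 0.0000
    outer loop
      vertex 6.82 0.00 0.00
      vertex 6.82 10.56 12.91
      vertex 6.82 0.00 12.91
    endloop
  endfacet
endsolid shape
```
; perimeter-only toolpath
G21 ; units = mm
G90 ; absolute positioning
G28 ; home
; layer 1
G0 Z2.58
G0 X0.00 Y0.00
G1 X6.82 Y0.00
G1 X6.82 Y10.56
G1 X0.00 Y10.56
G1 X0.00 Y0.00
; layer 2
G0 Z5.16
G0 X0.00 Y0.00
G1 X6.82 Y0.00
G1 X6.82 Y10.56
G1 X0.00 Y10.56
G1 X0.00 Y0.00
; layer 3
G0 Z7.75
G0 X0.00 Y0.00
G1 X6.82 Y0.00
G1 X6.82 Y10.56
G1 X0.00 Y10.56
G1 X0.00 Y0.00
; layer 4
G0 Z10.33
G0 X0.00 Y0.00
G1 X6.82 Y0.00
G1 X6.82 Y10.56
G1 X0.00 Y10.56
G1 X0.00 Y0.00
; layer 5
G0 Z12.91
G0 X0.00 Y0.00
G1 X6.82 Y0.00
G1 X6.82 Y10.56
G1 X0.00 Y10.56
G1 X0.00 Y0.00
M2 ; end

The solid is a rectangular box, roughly 6.82 × 10.6 mm footprint and 12.9 mm tall. Slicing at Δz = 2.58 mm — 5 equal slices spanning the solid's height, so layer i sits at z = i·h/5 — gives 5 non-empty perimeters. Each is a 4-segment closed polygon; G0 lifts to the layer z and rapids to the start vertex, then G1 traces the edges.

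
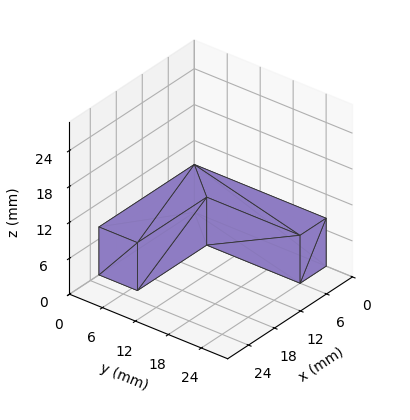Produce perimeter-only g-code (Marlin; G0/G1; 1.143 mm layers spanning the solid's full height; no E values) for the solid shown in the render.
Reading the render: the shape is an L-shaped prism: outer 22 × 24 mm, arm thicknesses ≈ 7 mm (horizontal) and 6 mm (vertical), extruded 8 mm in z (dimensions read to the nearest mm from the axis ticks). For the g-code, the solid's height is divided into equal slices at the stated Δz and each level perimeter traced with G1 moves after a G0 lift.

; perimeter-only toolpath
G21 ; units = mm
G90 ; absolute positioning
G28 ; home
; layer 1
G0 Z1.143
G0 X0.000 Y0.000
G1 X22.000 Y0.000
G1 X22.000 Y7.000
G1 X6.000 Y7.000
G1 X6.000 Y24.000
G1 X0.000 Y24.000
G1 X0.000 Y0.000
; layer 2
G0 Z2.286
G0 X0.000 Y0.000
G1 X22.000 Y0.000
G1 X22.000 Y7.000
G1 X6.000 Y7.000
G1 X6.000 Y24.000
G1 X0.000 Y24.000
G1 X0.000 Y0.000
; layer 3
G0 Z3.429
G0 X0.000 Y0.000
G1 X22.000 Y0.000
G1 X22.000 Y7.000
G1 X6.000 Y7.000
G1 X6.000 Y24.000
G1 X0.000 Y24.000
G1 X0.000 Y0.000
; layer 4
G0 Z4.571
G0 X0.000 Y0.000
G1 X22.000 Y0.000
G1 X22.000 Y7.000
G1 X6.000 Y7.000
G1 X6.000 Y24.000
G1 X0.000 Y24.000
G1 X0.000 Y0.000
; layer 5
G0 Z5.714
G0 X0.000 Y0.000
G1 X22.000 Y0.000
G1 X22.000 Y7.000
G1 X6.000 Y7.000
G1 X6.000 Y24.000
G1 X0.000 Y24.000
G1 X0.000 Y0.000
; layer 6
G0 Z6.857
G0 X0.000 Y0.000
G1 X22.000 Y0.000
G1 X22.000 Y7.000
G1 X6.000 Y7.000
G1 X6.000 Y24.000
G1 X0.000 Y24.000
G1 X0.000 Y0.000
; layer 7
G0 Z8.000
G0 X0.000 Y0.000
G1 X22.000 Y0.000
G1 X22.000 Y7.000
G1 X6.000 Y7.000
G1 X6.000 Y24.000
G1 X0.000 Y24.000
G1 X0.000 Y0.000
M2 ; end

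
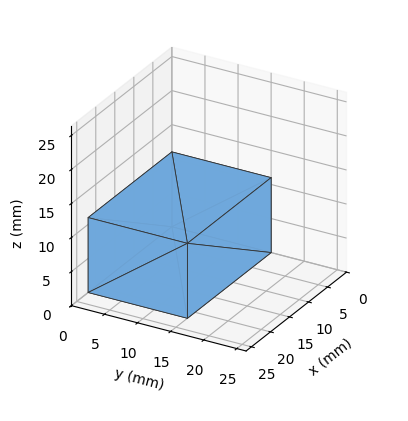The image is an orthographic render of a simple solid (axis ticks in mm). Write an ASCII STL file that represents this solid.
Reading the render: the shape is a rectangular box, roughly 22 × 15 mm footprint and 11 mm tall (dimensions read to the nearest mm from the axis ticks). For the STL, each face is triangulated and given an outward normal.

solid part
  facet normal 0.0000 0.0000 -1.0000
    outer loop
      vertex 22.000 15.000 0.000
      vertex 22.000 0.000 0.000
      vertex 0.000 0.000 0.000
    endloop
  endfacet
  facet normal 0.0000 0.0000 -1.0000
    outer loop
      vertex 0.000 15.000 0.000
      vertex 22.000 15.000 0.000
      vertex 0.000 0.000 0.000
    endloop
  endfacet
  facet normal 0.0000 0.0000 1.0000
    outer loop
      vertex 0.000 0.000 11.000
      vertex 22.000 0.000 11.000
      vertex 22.000 15.000 11.000
    endloop
  endfacet
  facet normal 0.0000 0.0000 1.0000
    outer loop
      vertex 0.000 0.000 11.000
      vertex 22.000 15.000 11.000
      vertex 0.000 15.000 11.000
    endloop
  endfacet
  facet normal 0.0000 -1.0000 0.0000
    outer loop
      vertex 0.000 0.000 0.000
      vertex 22.000 0.000 0.000
      vertex 22.000 0.000 11.000
    endloop
  endfacet
  facet normal 0.0000 -1.0000 0.0000
    outer loop
      vertex 0.000 0.000 0.000
      vertex 22.000 0.000 11.000
      vertex 0.000 0.000 11.000
    endloop
  endfacet
  facet normal 0.0000 1.0000 0.0000
    outer loop
      vertex 22.000 15.000 11.000
      vertex 22.000 15.000 0.000
      vertex 0.000 15.000 0.000
    endloop
  endfacet
  facet normal 0.0000 1.0000 0.0000
    outer loop
      vertex 0.000 15.000 11.000
      vertex 22.000 15.000 11.000
      vertex 0.000 15.000 0.000
    endloop
  endfacet
  facet normal -1.0000 0.0000 0.0000
    outer loop
      vertex 0.000 15.000 11.000
      vertex 0.000 15.000 0.000
      vertex 0.000 0.000 0.000
    endloop
  endfacet
  facet normal -1.0000 0.0000 0.0000
    outer loop
      vertex 0.000 0.000 11.000
      vertex 0.000 15.000 11.000
      vertex 0.000 0.000 0.000
    endloop
  endfacet
  facet normal 1.0000 0.0000 0.0000
    outer loop
      vertex 22.000 0.000 0.000
      vertex 22.000 15.000 0.000
      vertex 22.000 15.000 11.000
    endloop
  endfacet
  facet normal 1.0000 0.0000 0.0000
    outer loop
      vertex 22.000 0.000 0.000
      vertex 22.000 15.000 11.000
      vertex 22.000 0.000 11.000
    endloop
  endfacet
endsolid part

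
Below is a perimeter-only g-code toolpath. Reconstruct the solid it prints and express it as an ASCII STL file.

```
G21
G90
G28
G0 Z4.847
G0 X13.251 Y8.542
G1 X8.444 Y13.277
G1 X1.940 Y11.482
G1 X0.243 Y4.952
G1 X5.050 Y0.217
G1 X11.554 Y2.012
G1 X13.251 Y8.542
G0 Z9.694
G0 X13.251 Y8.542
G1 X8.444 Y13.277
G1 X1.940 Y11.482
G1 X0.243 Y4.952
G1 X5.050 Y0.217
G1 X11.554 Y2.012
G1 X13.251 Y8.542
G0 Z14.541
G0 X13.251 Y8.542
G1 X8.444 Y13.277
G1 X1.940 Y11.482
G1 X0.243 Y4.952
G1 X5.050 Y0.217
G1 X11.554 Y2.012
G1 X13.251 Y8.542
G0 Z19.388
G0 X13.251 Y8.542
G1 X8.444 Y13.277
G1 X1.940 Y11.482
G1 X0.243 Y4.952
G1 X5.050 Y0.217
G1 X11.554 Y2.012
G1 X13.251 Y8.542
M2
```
solid part
  facet normal 0.0000 0.0000 -1.0000
    outer loop
      vertex 1.940 11.482 0.000
      vertex 8.444 13.277 0.000
      vertex 13.251 8.542 0.000
    endloop
  endfacet
  facet normal 0.0000 0.0000 -1.0000
    outer loop
      vertex 0.243 4.952 0.000
      vertex 1.940 11.482 0.000
      vertex 13.251 8.542 0.000
    endloop
  endfacet
  facet normal 0.0000 0.0000 -1.0000
    outer loop
      vertex 5.050 0.217 0.000
      vertex 0.243 4.952 0.000
      vertex 13.251 8.542 0.000
    endloop
  endfacet
  facet normal 0.0000 0.0000 -1.0000
    outer loop
      vertex 11.554 2.012 0.000
      vertex 5.050 0.217 0.000
      vertex 13.251 8.542 0.000
    endloop
  endfacet
  facet normal 0.0000 0.0000 1.0000
    outer loop
      vertex 13.251 8.542 19.388
      vertex 8.444 13.277 19.388
      vertex 1.940 11.482 19.388
    endloop
  endfacet
  facet normal 0.0000 0.0000 1.0000
    outer loop
      vertex 13.251 8.542 19.388
      vertex 1.940 11.482 19.388
      vertex 0.243 4.952 19.388
    endloop
  endfacet
  facet normal 0.0000 0.0000 1.0000
    outer loop
      vertex 13.251 8.542 19.388
      vertex 0.243 4.952 19.388
      vertex 5.050 0.217 19.388
    endloop
  endfacet
  facet normal 0.0000 0.0000 1.0000
    outer loop
      vertex 13.251 8.542 19.388
      vertex 5.050 0.217 19.388
      vertex 11.554 2.012 19.388
    endloop
  endfacet
  facet normal 0.7018 0.7124 0.0000
    outer loop
      vertex 13.251 8.542 0.000
      vertex 8.444 13.277 0.000
      vertex 8.444 13.277 19.388
    endloop
  endfacet
  facet normal 0.7018 0.7124 0.0000
    outer loop
      vertex 13.251 8.542 0.000
      vertex 8.444 13.277 19.388
      vertex 13.251 8.542 19.388
    endloop
  endfacet
  facet normal -0.2660 0.9640 0.0000
    outer loop
      vertex 8.444 13.277 0.000
      vertex 1.940 11.482 0.000
      vertex 1.940 11.482 19.388
    endloop
  endfacet
  facet normal -0.2660 0.9640 0.0000
    outer loop
      vertex 8.444 13.277 0.000
      vertex 1.940 11.482 19.388
      vertex 8.444 13.277 19.388
    endloop
  endfacet
  facet normal -0.9679 0.2515 0.0000
    outer loop
      vertex 1.940 11.482 0.000
      vertex 0.243 4.952 0.000
      vertex 0.243 4.952 19.388
    endloop
  endfacet
  facet normal -0.9679 0.2515 0.0000
    outer loop
      vertex 1.940 11.482 0.000
      vertex 0.243 4.952 19.388
      vertex 1.940 11.482 19.388
    endloop
  endfacet
  facet normal -0.7018 -0.7124 0.0000
    outer loop
      vertex 0.243 4.952 0.000
      vertex 5.050 0.217 0.000
      vertex 5.050 0.217 19.388
    endloop
  endfacet
  facet normal -0.7018 -0.7124 0.0000
    outer loop
      vertex 0.243 4.952 0.000
      vertex 5.050 0.217 19.388
      vertex 0.243 4.952 19.388
    endloop
  endfacet
  facet normal 0.2660 -0.9640 0.0000
    outer loop
      vertex 5.050 0.217 0.000
      vertex 11.554 2.012 0.000
      vertex 11.554 2.012 19.388
    endloop
  endfacet
  facet normal 0.2660 -0.9640 0.0000
    outer loop
      vertex 5.050 0.217 0.000
      vertex 11.554 2.012 19.388
      vertex 5.050 0.217 19.388
    endloop
  endfacet
  facet normal 0.9679 -0.2515 0.0000
    outer loop
      vertex 11.554 2.012 0.000
      vertex 13.251 8.542 0.000
      vertex 13.251 8.542 19.388
    endloop
  endfacet
  facet normal 0.9679 -0.2515 0.0000
    outer loop
      vertex 11.554 2.012 0.000
      vertex 13.251 8.542 19.388
      vertex 11.554 2.012 19.388
    endloop
  endfacet
endsolid part

The G0 Z moves step by Δz≈4.847 mm. Every layer's G1 loop is the same polygon, so the solid is a straight extrusion of it from z=0 to z≈19.4. Closing with flat bottom and top caps and triangulating gives 20 facets — a regular 6-sided prism (a cylinder approximated with 6 flat sides), circumscribed radius ≈ 6.75 mm, height ≈ 19.4 mm.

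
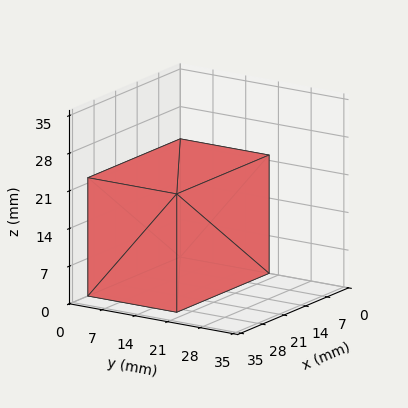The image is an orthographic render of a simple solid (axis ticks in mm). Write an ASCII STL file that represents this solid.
Reading the render: the shape is a rectangular box, roughly 30 × 19 mm footprint and 22 mm tall (dimensions read to the nearest mm from the axis ticks). For the STL, each face is triangulated and given an outward normal.

solid part
  facet normal 0.0000 0.0000 -1.0000
    outer loop
      vertex 30.00 19.00 0.00
      vertex 30.00 0.00 0.00
      vertex 0.00 0.00 0.00
    endloop
  endfacet
  facet normal 0.0000 0.0000 -1.0000
    outer loop
      vertex 0.00 19.00 0.00
      vertex 30.00 19.00 0.00
      vertex 0.00 0.00 0.00
    endloop
  endfacet
  facet normal 0.0000 0.0000 1.0000
    outer loop
      vertex 0.00 0.00 22.00
      vertex 30.00 0.00 22.00
      vertex 30.00 19.00 22.00
    endloop
  endfacet
  facet normal 0.0000 0.0000 1.0000
    outer loop
      vertex 0.00 0.00 22.00
      vertex 30.00 19.00 22.00
      vertex 0.00 19.00 22.00
    endloop
  endfacet
  facet normal 0.0000 -1.0000 0.0000
    outer loop
      vertex 0.00 0.00 0.00
      vertex 30.00 0.00 0.00
      vertex 30.00 0.00 22.00
    endloop
  endfacet
  facet normal 0.0000 -1.0000 0.0000
    outer loop
      vertex 0.00 0.00 0.00
      vertex 30.00 0.00 22.00
      vertex 0.00 0.00 22.00
    endloop
  endfacet
  facet normal 0.0000 1.0000 0.0000
    outer loop
      vertex 30.00 19.00 22.00
      vertex 30.00 19.00 0.00
      vertex 0.00 19.00 0.00
    endloop
  endfacet
  facet normal 0.0000 1.0000 0.0000
    outer loop
      vertex 0.00 19.00 22.00
      vertex 30.00 19.00 22.00
      vertex 0.00 19.00 0.00
    endloop
  endfacet
  facet normal -1.0000 0.0000 0.0000
    outer loop
      vertex 0.00 19.00 22.00
      vertex 0.00 19.00 0.00
      vertex 0.00 0.00 0.00
    endloop
  endfacet
  facet normal -1.0000 0.0000 0.0000
    outer loop
      vertex 0.00 0.00 22.00
      vertex 0.00 19.00 22.00
      vertex 0.00 0.00 0.00
    endloop
  endfacet
  facet normal 1.0000 0.0000 0.0000
    outer loop
      vertex 30.00 0.00 0.00
      vertex 30.00 19.00 0.00
      vertex 30.00 19.00 22.00
    endloop
  endfacet
  facet normal 1.0000 0.0000 0.0000
    outer loop
      vertex 30.00 0.00 0.00
      vertex 30.00 19.00 22.00
      vertex 30.00 0.00 22.00
    endloop
  endfacet
endsolid part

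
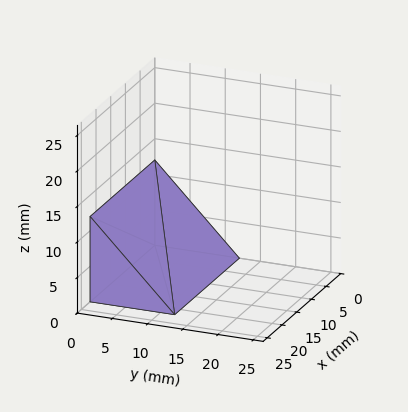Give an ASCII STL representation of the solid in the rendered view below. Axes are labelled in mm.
Reading the render: the shape is a wedge (ramp): 22 × 12 mm base, rising to 12 mm along the y=0 edge and sloping linearly to z=0 at y=12 (dimensions read to the nearest mm from the axis ticks). For the STL, each face is triangulated and given an outward normal.

solid part
  facet normal 0.0000 0.0000 -1.0000
    outer loop
      vertex 22.0 12.0 0.0
      vertex 22.0 0.0 0.0
      vertex 0.0 0.0 0.0
    endloop
  endfacet
  facet normal 0.0000 0.0000 -1.0000
    outer loop
      vertex 0.0 12.0 0.0
      vertex 22.0 12.0 0.0
      vertex 0.0 0.0 0.0
    endloop
  endfacet
  facet normal 0.0000 -1.0000 0.0000
    outer loop
      vertex 0.0 0.0 0.0
      vertex 22.0 0.0 0.0
      vertex 22.0 0.0 12.0
    endloop
  endfacet
  facet normal 0.0000 -1.0000 0.0000
    outer loop
      vertex 0.0 0.0 0.0
      vertex 22.0 0.0 12.0
      vertex 0.0 0.0 12.0
    endloop
  endfacet
  facet normal 0.0000 0.7071 0.7071
    outer loop
      vertex 0.0 0.0 12.0
      vertex 22.0 0.0 12.0
      vertex 22.0 12.0 0.0
    endloop
  endfacet
  facet normal 0.0000 0.7071 0.7071
    outer loop
      vertex 0.0 0.0 12.0
      vertex 22.0 12.0 0.0
      vertex 0.0 12.0 0.0
    endloop
  endfacet
  facet normal -1.0000 0.0000 0.0000
    outer loop
      vertex 0.0 0.0 12.0
      vertex 0.0 12.0 0.0
      vertex 0.0 0.0 0.0
    endloop
  endfacet
  facet normal 1.0000 0.0000 0.0000
    outer loop
      vertex 22.0 0.0 0.0
      vertex 22.0 12.0 0.0
      vertex 22.0 0.0 12.0
    endloop
  endfacet
endsolid part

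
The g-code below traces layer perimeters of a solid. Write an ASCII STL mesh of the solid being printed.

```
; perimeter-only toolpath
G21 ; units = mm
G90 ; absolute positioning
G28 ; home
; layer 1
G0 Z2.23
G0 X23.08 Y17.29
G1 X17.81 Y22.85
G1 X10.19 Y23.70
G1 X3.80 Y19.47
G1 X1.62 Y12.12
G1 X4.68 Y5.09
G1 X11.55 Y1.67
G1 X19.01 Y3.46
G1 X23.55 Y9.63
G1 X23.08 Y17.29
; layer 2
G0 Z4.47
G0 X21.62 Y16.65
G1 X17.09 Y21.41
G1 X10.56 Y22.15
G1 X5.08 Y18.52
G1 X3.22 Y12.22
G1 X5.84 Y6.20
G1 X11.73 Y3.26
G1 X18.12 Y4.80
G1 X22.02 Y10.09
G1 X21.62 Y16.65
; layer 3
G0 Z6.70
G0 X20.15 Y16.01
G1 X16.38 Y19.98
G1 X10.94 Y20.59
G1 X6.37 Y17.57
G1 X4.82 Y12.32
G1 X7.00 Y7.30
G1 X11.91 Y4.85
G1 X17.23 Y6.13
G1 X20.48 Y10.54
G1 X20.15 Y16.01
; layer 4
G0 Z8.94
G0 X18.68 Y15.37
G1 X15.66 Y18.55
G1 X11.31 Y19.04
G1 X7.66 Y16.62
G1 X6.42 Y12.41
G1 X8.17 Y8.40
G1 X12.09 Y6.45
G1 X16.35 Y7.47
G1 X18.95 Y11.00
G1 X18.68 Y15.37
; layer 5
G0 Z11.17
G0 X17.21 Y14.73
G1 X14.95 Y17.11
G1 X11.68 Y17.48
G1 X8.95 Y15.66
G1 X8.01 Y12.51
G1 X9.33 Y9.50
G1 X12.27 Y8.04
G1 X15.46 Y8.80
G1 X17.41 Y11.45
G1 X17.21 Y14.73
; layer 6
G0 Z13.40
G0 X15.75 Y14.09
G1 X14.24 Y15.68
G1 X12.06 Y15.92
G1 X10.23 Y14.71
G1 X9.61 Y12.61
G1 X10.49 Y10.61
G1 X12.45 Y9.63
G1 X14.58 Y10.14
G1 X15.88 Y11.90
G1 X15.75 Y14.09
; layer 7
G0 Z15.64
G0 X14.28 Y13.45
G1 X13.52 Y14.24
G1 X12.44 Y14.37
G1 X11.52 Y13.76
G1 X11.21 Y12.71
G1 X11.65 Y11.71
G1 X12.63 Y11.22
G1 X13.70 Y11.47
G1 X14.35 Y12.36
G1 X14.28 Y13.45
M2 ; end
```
solid part
  facet normal 0.0000 0.0000 -1.0000
    outer loop
      vertex 9.81 25.26 0.00
      vertex 18.52 24.28 0.00
      vertex 24.55 17.93 0.00
    endloop
  endfacet
  facet normal 0.0000 0.0000 -1.0000
    outer loop
      vertex 2.51 20.42 0.00
      vertex 9.81 25.26 0.00
      vertex 24.55 17.93 0.00
    endloop
  endfacet
  facet normal 0.0000 0.0000 -1.0000
    outer loop
      vertex 0.02 12.02 0.00
      vertex 2.51 20.42 0.00
      vertex 24.55 17.93 0.00
    endloop
  endfacet
  facet normal 0.0000 0.0000 -1.0000
    outer loop
      vertex 3.52 3.99 0.00
      vertex 0.02 12.02 0.00
      vertex 24.55 17.93 0.00
    endloop
  endfacet
  facet normal 0.0000 0.0000 -1.0000
    outer loop
      vertex 11.37 0.08 0.00
      vertex 3.52 3.99 0.00
      vertex 24.55 17.93 0.00
    endloop
  endfacet
  facet normal 0.0000 0.0000 -1.0000
    outer loop
      vertex 19.89 2.13 0.00
      vertex 11.37 0.08 0.00
      vertex 24.55 17.93 0.00
    endloop
  endfacet
  facet normal 0.0000 0.0000 -1.0000
    outer loop
      vertex 25.09 9.18 0.00
      vertex 19.89 2.13 0.00
      vertex 24.55 17.93 0.00
    endloop
  endfacet
  facet normal 0.6014 0.5711 0.5587
    outer loop
      vertex 24.55 17.93 0.00
      vertex 18.52 24.28 0.00
      vertex 12.81 12.81 17.87
    endloop
  endfacet
  facet normal 0.0927 0.8242 0.5587
    outer loop
      vertex 18.52 24.28 0.00
      vertex 9.81 25.26 0.00
      vertex 12.81 12.81 17.87
    endloop
  endfacet
  facet normal -0.4583 0.6913 0.5586
    outer loop
      vertex 9.81 25.26 0.00
      vertex 2.51 20.42 0.00
      vertex 12.81 12.81 17.87
    endloop
  endfacet
  facet normal -0.7952 0.2357 0.5587
    outer loop
      vertex 2.51 20.42 0.00
      vertex 0.02 12.02 0.00
      vertex 12.81 12.81 17.87
    endloop
  endfacet
  facet normal -0.7602 -0.3314 0.5588
    outer loop
      vertex 0.02 12.02 0.00
      vertex 3.52 3.99 0.00
      vertex 12.81 12.81 17.87
    endloop
  endfacet
  facet normal -0.3698 -0.7424 0.5587
    outer loop
      vertex 3.52 3.99 0.00
      vertex 11.37 0.08 0.00
      vertex 12.81 12.81 17.87
    endloop
  endfacet
  facet normal 0.1940 -0.8063 0.5588
    outer loop
      vertex 11.37 0.08 0.00
      vertex 19.89 2.13 0.00
      vertex 12.81 12.81 17.87
    endloop
  endfacet
  facet normal 0.6675 -0.4923 0.5587
    outer loop
      vertex 19.89 2.13 0.00
      vertex 25.09 9.18 0.00
      vertex 12.81 12.81 17.87
    endloop
  endfacet
  facet normal 0.8279 0.0511 0.5585
    outer loop
      vertex 25.09 9.18 0.00
      vertex 24.55 17.93 0.00
      vertex 12.81 12.81 17.87
    endloop
  endfacet
endsolid part

The G0 Z moves step by Δz≈2.23 mm. The G1 loops shrink linearly with z, so the solid tapers from its base footprint up to z≈17.9. Closing with a flat bottom cap and the tapered top and triangulating gives 16 facets — a regular 9-sided pyramid, base circumscribed radius ≈ 12.8 mm, apex at z ≈ 17.9 mm.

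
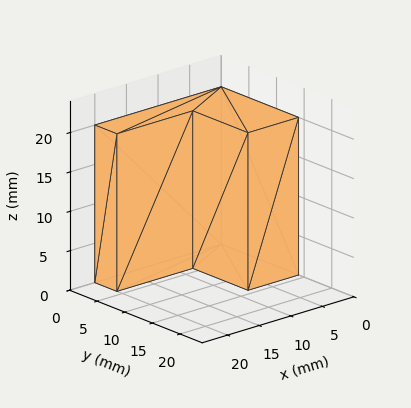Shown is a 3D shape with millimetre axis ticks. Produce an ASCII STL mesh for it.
Reading the render: the shape is an L-shaped prism: outer 20 × 14 mm, arm thicknesses ≈ 4 mm (horizontal) and 8 mm (vertical), extruded 20 mm in z (dimensions read to the nearest mm from the axis ticks). For the STL, each face is triangulated and given an outward normal.

solid part
  facet normal 0.0000 0.0000 -1.0000
    outer loop
      vertex 20.0 4.0 0.0
      vertex 20.0 0.0 0.0
      vertex 0.0 0.0 0.0
    endloop
  endfacet
  facet normal 0.0000 0.0000 -1.0000
    outer loop
      vertex 8.0 4.0 0.0
      vertex 20.0 4.0 0.0
      vertex 0.0 0.0 0.0
    endloop
  endfacet
  facet normal 0.0000 0.0000 -1.0000
    outer loop
      vertex 8.0 14.0 0.0
      vertex 8.0 4.0 0.0
      vertex 0.0 0.0 0.0
    endloop
  endfacet
  facet normal 0.0000 0.0000 -1.0000
    outer loop
      vertex 0.0 14.0 0.0
      vertex 8.0 14.0 0.0
      vertex 0.0 0.0 0.0
    endloop
  endfacet
  facet normal 0.0000 0.0000 1.0000
    outer loop
      vertex 0.0 0.0 20.0
      vertex 20.0 0.0 20.0
      vertex 20.0 4.0 20.0
    endloop
  endfacet
  facet normal 0.0000 0.0000 1.0000
    outer loop
      vertex 0.0 0.0 20.0
      vertex 20.0 4.0 20.0
      vertex 8.0 4.0 20.0
    endloop
  endfacet
  facet normal 0.0000 0.0000 1.0000
    outer loop
      vertex 0.0 0.0 20.0
      vertex 8.0 4.0 20.0
      vertex 8.0 14.0 20.0
    endloop
  endfacet
  facet normal 0.0000 0.0000 1.0000
    outer loop
      vertex 0.0 0.0 20.0
      vertex 8.0 14.0 20.0
      vertex 0.0 14.0 20.0
    endloop
  endfacet
  facet normal 0.0000 -1.0000 0.0000
    outer loop
      vertex 0.0 0.0 0.0
      vertex 20.0 0.0 0.0
      vertex 20.0 0.0 20.0
    endloop
  endfacet
  facet normal 0.0000 -1.0000 0.0000
    outer loop
      vertex 0.0 0.0 0.0
      vertex 20.0 0.0 20.0
      vertex 0.0 0.0 20.0
    endloop
  endfacet
  facet normal 1.0000 0.0000 0.0000
    outer loop
      vertex 20.0 0.0 0.0
      vertex 20.0 4.0 0.0
      vertex 20.0 4.0 20.0
    endloop
  endfacet
  facet normal 1.0000 0.0000 0.0000
    outer loop
      vertex 20.0 0.0 0.0
      vertex 20.0 4.0 20.0
      vertex 20.0 0.0 20.0
    endloop
  endfacet
  facet normal 0.0000 1.0000 0.0000
    outer loop
      vertex 20.0 4.0 0.0
      vertex 8.0 4.0 0.0
      vertex 8.0 4.0 20.0
    endloop
  endfacet
  facet normal 0.0000 1.0000 0.0000
    outer loop
      vertex 20.0 4.0 0.0
      vertex 8.0 4.0 20.0
      vertex 20.0 4.0 20.0
    endloop
  endfacet
  facet normal 1.0000 0.0000 0.0000
    outer loop
      vertex 8.0 4.0 0.0
      vertex 8.0 14.0 0.0
      vertex 8.0 14.0 20.0
    endloop
  endfacet
  facet normal 1.0000 0.0000 0.0000
    outer loop
      vertex 8.0 4.0 0.0
      vertex 8.0 14.0 20.0
      vertex 8.0 4.0 20.0
    endloop
  endfacet
  facet normal 0.0000 1.0000 0.0000
    outer loop
      vertex 8.0 14.0 0.0
      vertex 0.0 14.0 0.0
      vertex 0.0 14.0 20.0
    endloop
  endfacet
  facet normal 0.0000 1.0000 0.0000
    outer loop
      vertex 8.0 14.0 0.0
      vertex 0.0 14.0 20.0
      vertex 8.0 14.0 20.0
    endloop
  endfacet
  facet normal -1.0000 0.0000 0.0000
    outer loop
      vertex 0.0 14.0 0.0
      vertex 0.0 0.0 0.0
      vertex 0.0 0.0 20.0
    endloop
  endfacet
  facet normal -1.0000 0.0000 0.0000
    outer loop
      vertex 0.0 14.0 0.0
      vertex 0.0 0.0 20.0
      vertex 0.0 14.0 20.0
    endloop
  endfacet
endsolid part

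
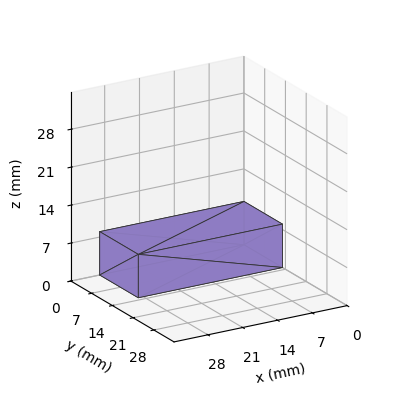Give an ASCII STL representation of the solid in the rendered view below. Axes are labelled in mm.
Reading the render: the shape is a rectangular box, roughly 29 × 13 mm footprint and 8 mm tall (dimensions read to the nearest mm from the axis ticks). For the STL, each face is triangulated and given an outward normal.

solid part
  facet normal 0.0000 0.0000 -1.0000
    outer loop
      vertex 29.000 13.000 0.000
      vertex 29.000 0.000 0.000
      vertex 0.000 0.000 0.000
    endloop
  endfacet
  facet normal 0.0000 0.0000 -1.0000
    outer loop
      vertex 0.000 13.000 0.000
      vertex 29.000 13.000 0.000
      vertex 0.000 0.000 0.000
    endloop
  endfacet
  facet normal 0.0000 0.0000 1.0000
    outer loop
      vertex 0.000 0.000 8.000
      vertex 29.000 0.000 8.000
      vertex 29.000 13.000 8.000
    endloop
  endfacet
  facet normal 0.0000 0.0000 1.0000
    outer loop
      vertex 0.000 0.000 8.000
      vertex 29.000 13.000 8.000
      vertex 0.000 13.000 8.000
    endloop
  endfacet
  facet normal 0.0000 -1.0000 0.0000
    outer loop
      vertex 0.000 0.000 0.000
      vertex 29.000 0.000 0.000
      vertex 29.000 0.000 8.000
    endloop
  endfacet
  facet normal 0.0000 -1.0000 0.0000
    outer loop
      vertex 0.000 0.000 0.000
      vertex 29.000 0.000 8.000
      vertex 0.000 0.000 8.000
    endloop
  endfacet
  facet normal 0.0000 1.0000 0.0000
    outer loop
      vertex 29.000 13.000 8.000
      vertex 29.000 13.000 0.000
      vertex 0.000 13.000 0.000
    endloop
  endfacet
  facet normal 0.0000 1.0000 0.0000
    outer loop
      vertex 0.000 13.000 8.000
      vertex 29.000 13.000 8.000
      vertex 0.000 13.000 0.000
    endloop
  endfacet
  facet normal -1.0000 0.0000 0.0000
    outer loop
      vertex 0.000 13.000 8.000
      vertex 0.000 13.000 0.000
      vertex 0.000 0.000 0.000
    endloop
  endfacet
  facet normal -1.0000 0.0000 0.0000
    outer loop
      vertex 0.000 0.000 8.000
      vertex 0.000 13.000 8.000
      vertex 0.000 0.000 0.000
    endloop
  endfacet
  facet normal 1.0000 0.0000 0.0000
    outer loop
      vertex 29.000 0.000 0.000
      vertex 29.000 13.000 0.000
      vertex 29.000 13.000 8.000
    endloop
  endfacet
  facet normal 1.0000 0.0000 0.0000
    outer loop
      vertex 29.000 0.000 0.000
      vertex 29.000 13.000 8.000
      vertex 29.000 0.000 8.000
    endloop
  endfacet
endsolid part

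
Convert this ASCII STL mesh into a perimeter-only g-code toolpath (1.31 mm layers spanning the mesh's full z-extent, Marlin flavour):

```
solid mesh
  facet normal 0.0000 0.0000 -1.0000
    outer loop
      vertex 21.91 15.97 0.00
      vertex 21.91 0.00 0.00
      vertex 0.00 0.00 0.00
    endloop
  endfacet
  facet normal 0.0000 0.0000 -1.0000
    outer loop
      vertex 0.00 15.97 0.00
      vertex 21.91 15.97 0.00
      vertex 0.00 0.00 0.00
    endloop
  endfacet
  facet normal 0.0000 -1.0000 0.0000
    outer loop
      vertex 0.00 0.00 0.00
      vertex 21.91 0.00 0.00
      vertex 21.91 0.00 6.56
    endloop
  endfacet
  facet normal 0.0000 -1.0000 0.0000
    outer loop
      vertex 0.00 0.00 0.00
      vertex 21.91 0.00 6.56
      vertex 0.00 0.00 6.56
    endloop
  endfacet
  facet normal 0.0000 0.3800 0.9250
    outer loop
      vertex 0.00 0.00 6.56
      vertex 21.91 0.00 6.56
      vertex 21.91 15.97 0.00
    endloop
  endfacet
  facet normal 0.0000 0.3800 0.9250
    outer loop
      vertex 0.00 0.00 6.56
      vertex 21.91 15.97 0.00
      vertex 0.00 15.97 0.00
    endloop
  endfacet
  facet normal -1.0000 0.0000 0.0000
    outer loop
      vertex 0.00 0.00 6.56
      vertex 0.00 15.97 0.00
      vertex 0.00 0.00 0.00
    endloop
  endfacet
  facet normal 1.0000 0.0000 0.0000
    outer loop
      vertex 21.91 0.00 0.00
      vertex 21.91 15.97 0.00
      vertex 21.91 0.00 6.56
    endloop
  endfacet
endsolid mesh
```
; perimeter-only toolpath
G21 ; units = mm
G90 ; absolute positioning
G28 ; home
; layer 1
G0 Z1.31
G0 X0.00 Y0.00
G1 X21.91 Y0.00
G1 X21.91 Y12.78
G1 X0.00 Y12.78
G1 X0.00 Y0.00
; layer 2
G0 Z2.62
G0 X0.00 Y0.00
G1 X21.91 Y0.00
G1 X21.91 Y9.58
G1 X0.00 Y9.58
G1 X0.00 Y0.00
; layer 3
G0 Z3.94
G0 X0.00 Y0.00
G1 X21.91 Y0.00
G1 X21.91 Y6.39
G1 X0.00 Y6.39
G1 X0.00 Y0.00
; layer 4
G0 Z5.25
G0 X0.00 Y0.00
G1 X21.91 Y0.00
G1 X21.91 Y3.19
G1 X0.00 Y3.19
G1 X0.00 Y0.00
M2 ; end

The solid is a wedge (ramp): 21.9 × 16 mm base, rising to 6.56 mm along the y=0 edge and sloping linearly to z=0 at y=16. Slicing at Δz = 1.31 mm — 5 equal slices spanning the solid's height, so layer i sits at z = i·h/5 — gives 4 non-empty perimeters. Each is a 4-segment closed polygon; G0 lifts to the layer z and rapids to the start vertex, then G1 traces the edges. The cross-section shrinks linearly with z (the slice at the apex is degenerate and omitted).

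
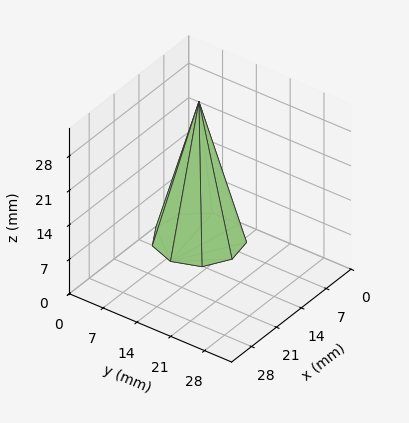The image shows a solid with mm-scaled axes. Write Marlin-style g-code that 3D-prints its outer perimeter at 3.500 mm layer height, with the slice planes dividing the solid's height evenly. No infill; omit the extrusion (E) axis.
Reading the render: the shape is a regular 9-sided pyramid, base circumscribed radius ≈ 8 mm, apex at z ≈ 28 mm (dimensions read to the nearest mm from the axis ticks). For the g-code, the solid's height is divided into equal slices at the stated Δz and each level perimeter traced with G1 moves after a G0 lift.

; perimeter-only toolpath
G21 ; units = mm
G90 ; absolute positioning
G28 ; home
; layer 1
G0 Z3.500
G0 X15.000 Y8.000
G1 X13.362 Y12.499
G1 X9.215 Y14.893
G1 X4.500 Y14.062
G1 X1.422 Y10.394
G1 X1.422 Y5.606
G1 X4.500 Y1.938
G1 X9.215 Y1.107
G1 X13.362 Y3.501
G1 X15.000 Y8.000
; layer 2
G0 Z7.000
G0 X14.000 Y8.000
G1 X12.596 Y11.857
G1 X9.042 Y13.909
G1 X5.000 Y13.196
G1 X2.361 Y10.052
G1 X2.361 Y5.948
G1 X5.000 Y2.804
G1 X9.042 Y2.091
G1 X12.596 Y4.143
G1 X14.000 Y8.000
; layer 3
G0 Z10.500
G0 X13.000 Y8.000
G1 X11.830 Y11.214
G1 X8.868 Y12.924
G1 X5.500 Y12.330
G1 X3.301 Y9.710
G1 X3.301 Y6.290
G1 X5.500 Y3.670
G1 X8.868 Y3.076
G1 X11.830 Y4.786
G1 X13.000 Y8.000
; layer 4
G0 Z14.000
G0 X12.000 Y8.000
G1 X11.064 Y10.571
G1 X8.694 Y11.939
G1 X6.000 Y11.464
G1 X4.241 Y9.368
G1 X4.241 Y6.632
G1 X6.000 Y4.536
G1 X8.694 Y4.061
G1 X11.064 Y5.429
G1 X12.000 Y8.000
; layer 5
G0 Z17.500
G0 X11.000 Y8.000
G1 X10.298 Y9.928
G1 X8.521 Y10.954
G1 X6.500 Y10.598
G1 X5.181 Y9.026
G1 X5.181 Y6.974
G1 X6.500 Y5.402
G1 X8.521 Y5.046
G1 X10.298 Y6.072
G1 X11.000 Y8.000
; layer 6
G0 Z21.000
G0 X10.000 Y8.000
G1 X9.532 Y9.285
G1 X8.347 Y9.970
G1 X7.000 Y9.732
G1 X6.120 Y8.684
G1 X6.120 Y7.316
G1 X7.000 Y6.268
G1 X8.347 Y6.030
G1 X9.532 Y6.715
G1 X10.000 Y8.000
; layer 7
G0 Z24.500
G0 X9.000 Y8.000
G1 X8.766 Y8.643
G1 X8.174 Y8.985
G1 X7.500 Y8.866
G1 X7.060 Y8.342
G1 X7.060 Y7.658
G1 X7.500 Y7.134
G1 X8.174 Y7.015
G1 X8.766 Y7.357
G1 X9.000 Y8.000
M2 ; end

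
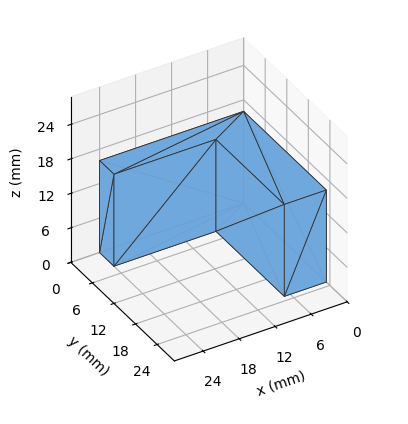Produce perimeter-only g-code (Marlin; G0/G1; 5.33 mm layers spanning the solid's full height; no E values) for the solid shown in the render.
Reading the render: the shape is an L-shaped prism: outer 24 × 23 mm, arm thicknesses ≈ 4 mm (horizontal) and 7 mm (vertical), extruded 16 mm in z (dimensions read to the nearest mm from the axis ticks). For the g-code, the solid's height is divided into equal slices at the stated Δz and each level perimeter traced with G1 moves after a G0 lift.

; perimeter-only toolpath
G21 ; units = mm
G90 ; absolute positioning
G28 ; home
; layer 1
G0 Z5.33
G0 X0.00 Y0.00
G1 X24.00 Y0.00
G1 X24.00 Y4.00
G1 X7.00 Y4.00
G1 X7.00 Y23.00
G1 X0.00 Y23.00
G1 X0.00 Y0.00
; layer 2
G0 Z10.67
G0 X0.00 Y0.00
G1 X24.00 Y0.00
G1 X24.00 Y4.00
G1 X7.00 Y4.00
G1 X7.00 Y23.00
G1 X0.00 Y23.00
G1 X0.00 Y0.00
; layer 3
G0 Z16.00
G0 X0.00 Y0.00
G1 X24.00 Y0.00
G1 X24.00 Y4.00
G1 X7.00 Y4.00
G1 X7.00 Y23.00
G1 X0.00 Y23.00
G1 X0.00 Y0.00
M2 ; end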